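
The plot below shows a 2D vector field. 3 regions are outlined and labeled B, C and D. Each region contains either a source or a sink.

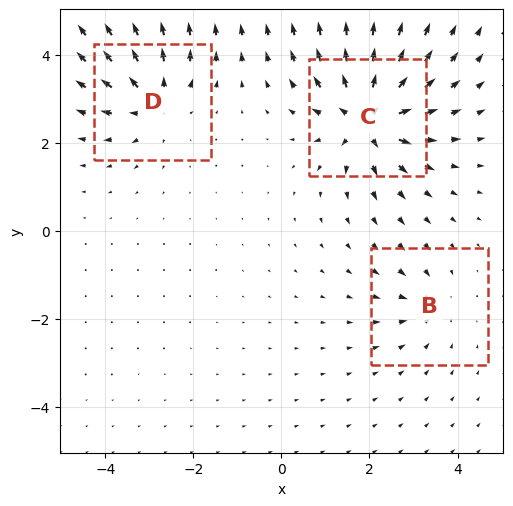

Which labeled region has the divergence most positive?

C

Divergence at each region's feature centre — B: about -3, C: about +6, D: about +4. Region C is most positive.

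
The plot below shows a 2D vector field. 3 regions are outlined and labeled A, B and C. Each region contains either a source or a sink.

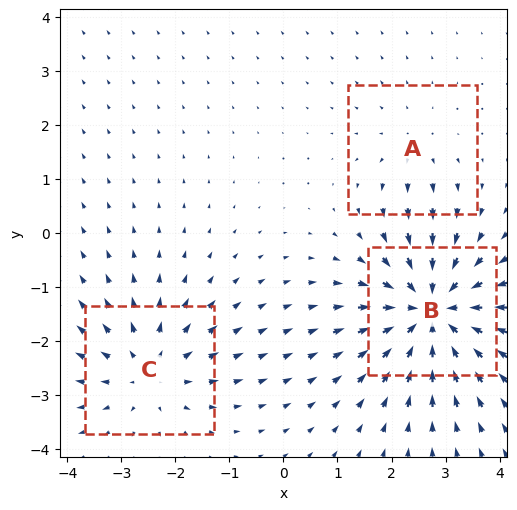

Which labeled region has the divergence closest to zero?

Divergence at each region's feature centre — A: about +2, B: about -5, C: about +3. Region A is closest to zero.

A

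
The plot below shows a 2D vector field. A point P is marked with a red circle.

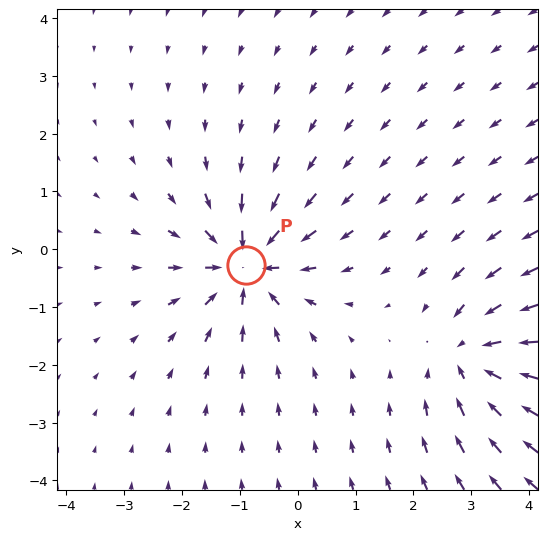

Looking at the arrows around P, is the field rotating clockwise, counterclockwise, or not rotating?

Near P at (-0.9, -0.3) the arrows show no circulation. The curl there is ≈0.

not rotating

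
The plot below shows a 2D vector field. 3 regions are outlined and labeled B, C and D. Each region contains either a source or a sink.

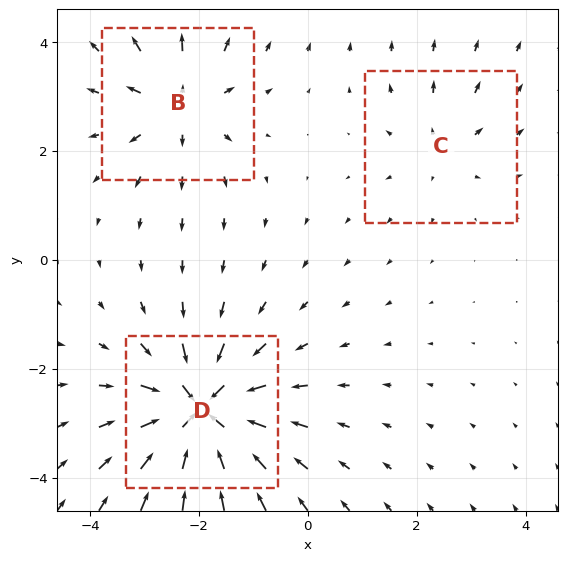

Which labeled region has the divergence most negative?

D

Divergence at each region's feature centre — B: about +4, C: about +2, D: about -7. Region D is most negative.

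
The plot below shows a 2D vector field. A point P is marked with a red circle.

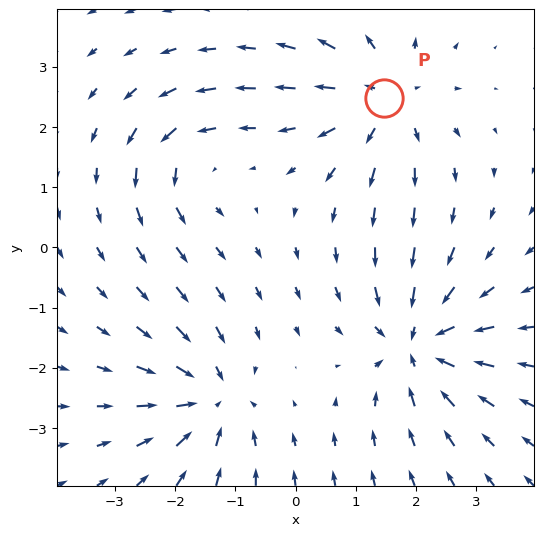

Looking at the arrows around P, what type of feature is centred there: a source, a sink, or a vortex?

At P (1.5, 2.5) the arrows spread outward. Divergence about +5, curl ≈0 — positive divergence with near-zero curl is a source.

source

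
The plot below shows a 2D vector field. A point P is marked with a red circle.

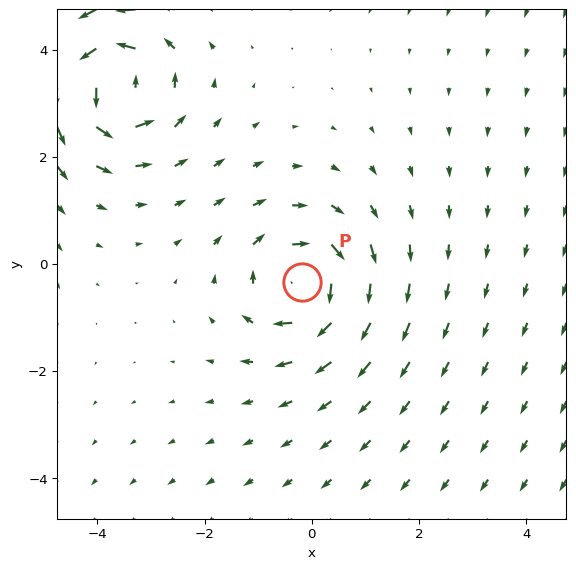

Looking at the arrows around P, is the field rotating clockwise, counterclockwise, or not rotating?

Near P at (-0.2, -0.3) the arrows circulate clockwise. The curl (z-component) there is about -4; negative curl means clockwise rotation.

clockwise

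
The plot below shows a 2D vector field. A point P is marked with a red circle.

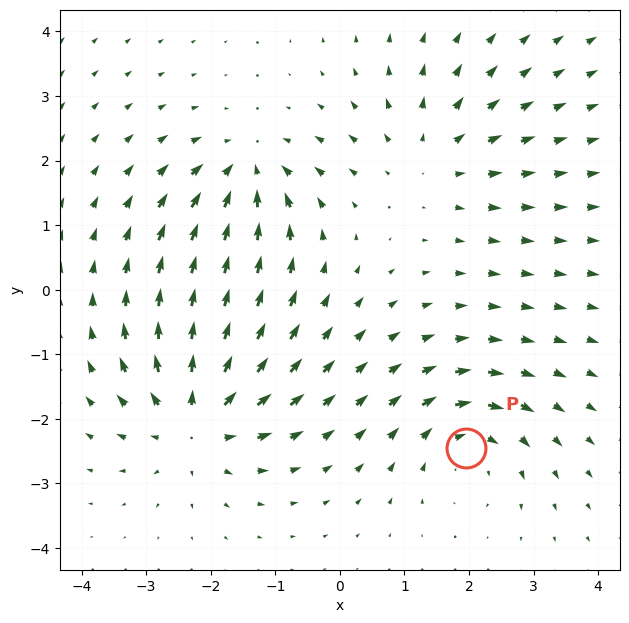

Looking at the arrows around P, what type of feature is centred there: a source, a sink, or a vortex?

At P (2.0, -2.5) the arrows circulate clockwise. Divergence ≈0, curl about -4 — near-zero divergence with nonzero curl is a vortex.

vortex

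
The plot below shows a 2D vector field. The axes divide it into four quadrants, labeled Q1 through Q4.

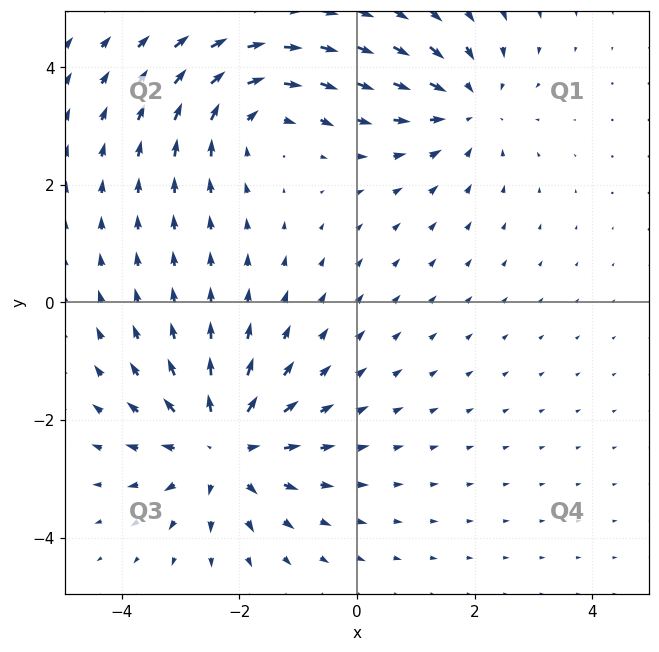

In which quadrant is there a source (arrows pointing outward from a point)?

The source sits at approximately (-2.3, -2.5), which lies in quadrant Q3. The divergence there is about +4, positive as expected for a source.

Q3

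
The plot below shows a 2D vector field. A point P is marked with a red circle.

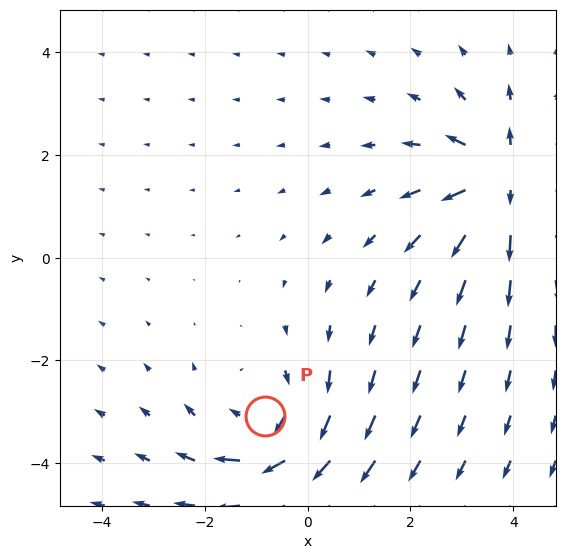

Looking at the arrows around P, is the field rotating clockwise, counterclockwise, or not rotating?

clockwise

Near P at (-0.8, -3.1) the arrows circulate clockwise. The curl (z-component) there is about -3; negative curl means clockwise rotation.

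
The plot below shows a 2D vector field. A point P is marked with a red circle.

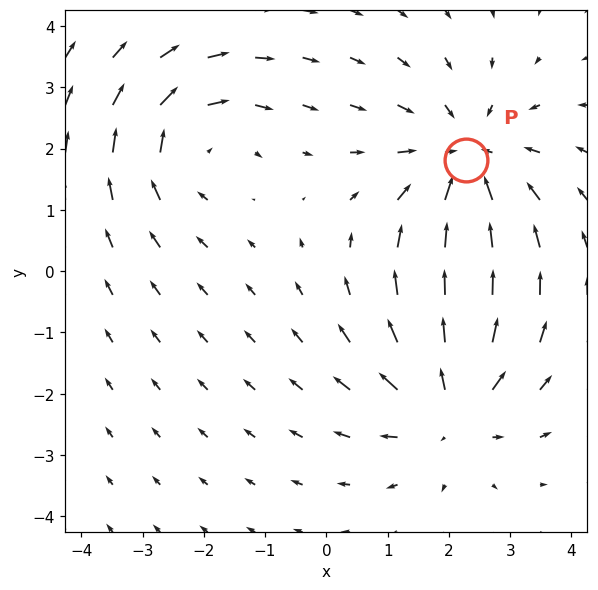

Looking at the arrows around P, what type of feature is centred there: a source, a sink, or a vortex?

At P (2.3, 1.8) the arrows converge inward. Divergence about -3, curl ≈0 — negative divergence with near-zero curl is a sink.

sink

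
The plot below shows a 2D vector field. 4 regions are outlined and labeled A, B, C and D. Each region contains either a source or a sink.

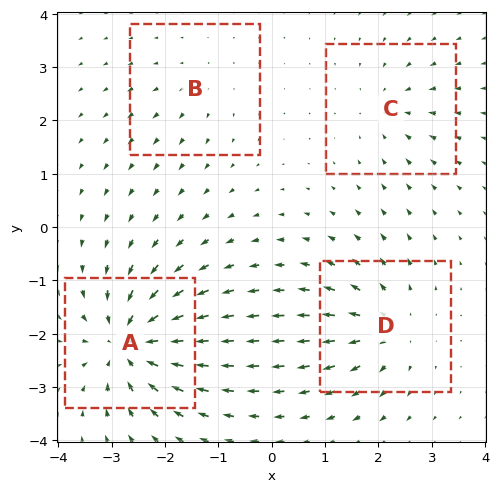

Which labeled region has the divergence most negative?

A

Divergence at each region's feature centre — A: about -8, B: about +2, C: about -3, D: about +5. Region A is most negative.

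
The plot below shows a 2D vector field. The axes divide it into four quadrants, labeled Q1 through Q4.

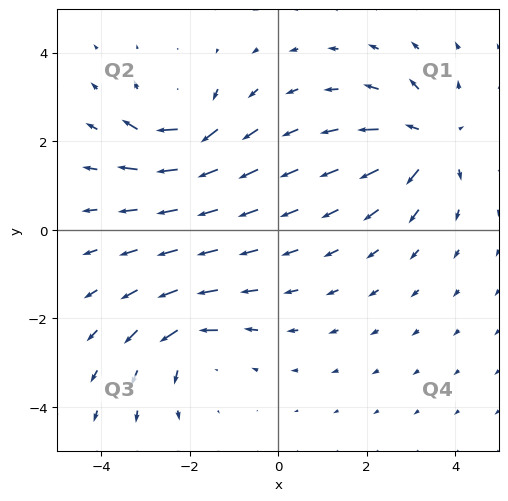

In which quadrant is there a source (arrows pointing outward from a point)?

Q1

The source sits at approximately (3.4, 2.0), which lies in quadrant Q1. The divergence there is about +6, positive as expected for a source.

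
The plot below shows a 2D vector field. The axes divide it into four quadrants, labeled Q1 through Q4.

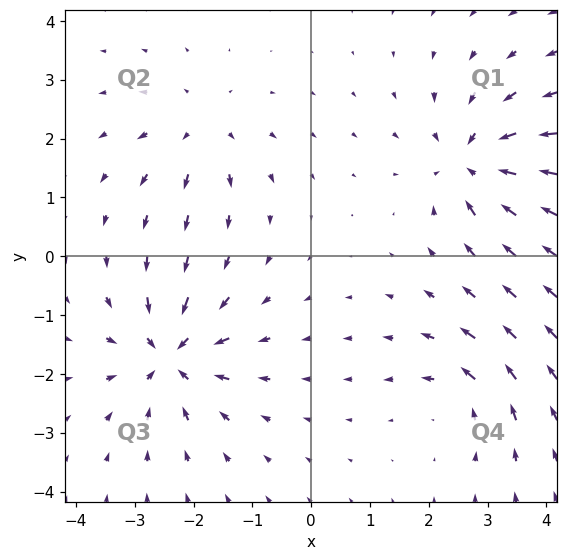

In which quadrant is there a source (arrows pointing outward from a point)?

The source sits at approximately (-1.9, 2.2), which lies in quadrant Q2. The divergence there is about +4, positive as expected for a source.

Q2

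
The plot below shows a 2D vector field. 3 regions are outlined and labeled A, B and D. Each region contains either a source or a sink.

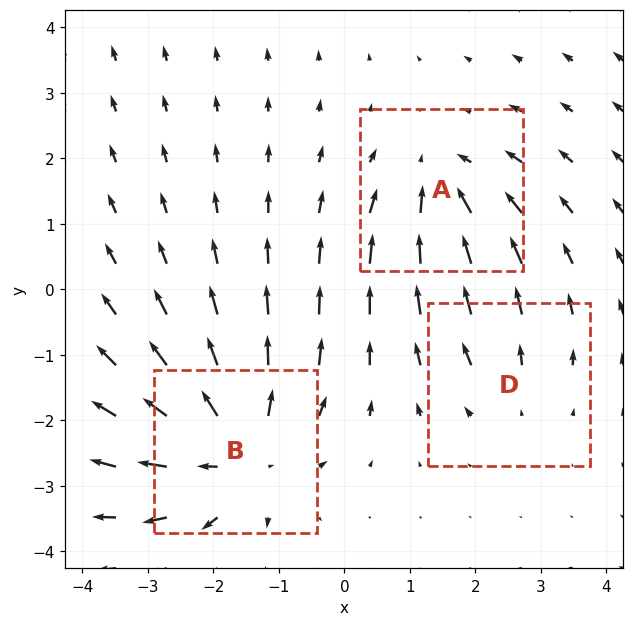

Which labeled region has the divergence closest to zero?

Divergence at each region's feature centre — A: about -3, B: about +5, D: about +2. Region D is closest to zero.

D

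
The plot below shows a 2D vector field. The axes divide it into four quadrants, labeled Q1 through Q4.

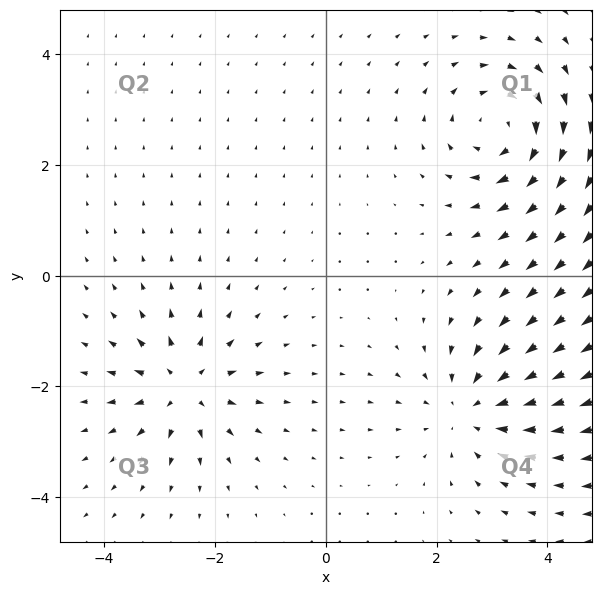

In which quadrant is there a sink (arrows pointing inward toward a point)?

Q4

The sink sits at approximately (2.6, -2.4), which lies in quadrant Q4. The divergence there is about -4, negative as expected for a sink.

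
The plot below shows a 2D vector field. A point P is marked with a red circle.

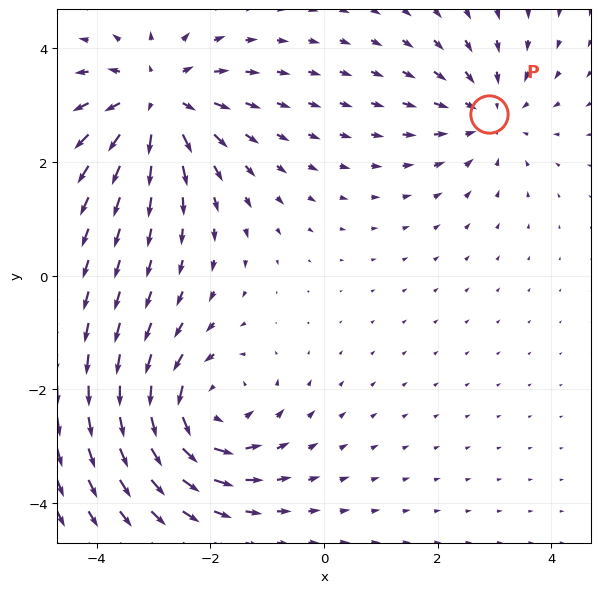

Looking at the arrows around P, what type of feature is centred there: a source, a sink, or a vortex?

At P (2.9, 2.8) the arrows converge inward. Divergence about -3, curl ≈0 — negative divergence with near-zero curl is a sink.

sink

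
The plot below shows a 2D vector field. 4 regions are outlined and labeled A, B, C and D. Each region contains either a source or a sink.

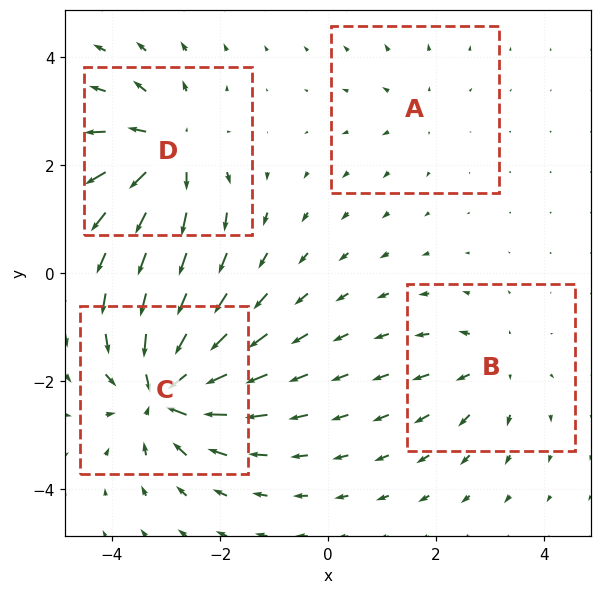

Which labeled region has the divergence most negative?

C

Divergence at each region's feature centre — A: about +2, B: about +4, C: about -8, D: about +6. Region C is most negative.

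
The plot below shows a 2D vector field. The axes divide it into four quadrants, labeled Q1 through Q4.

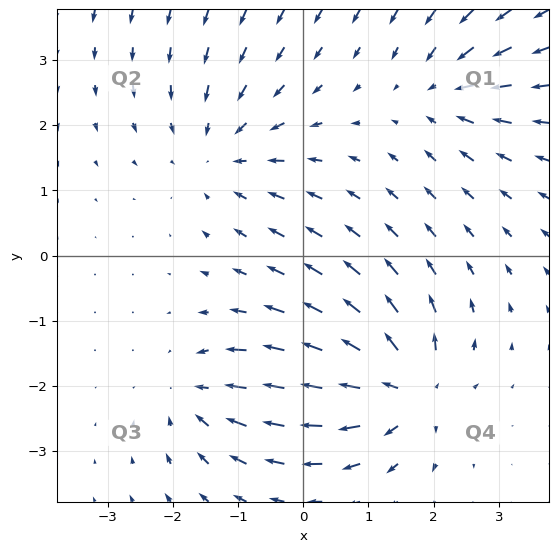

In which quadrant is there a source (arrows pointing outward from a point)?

The source sits at approximately (1.6, -2.1), which lies in quadrant Q4. The divergence there is about +6, positive as expected for a source.

Q4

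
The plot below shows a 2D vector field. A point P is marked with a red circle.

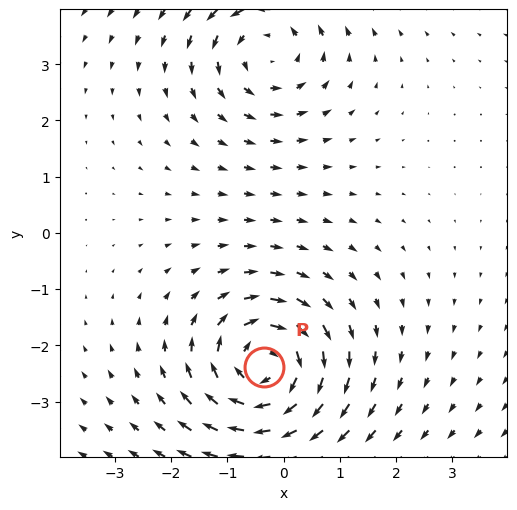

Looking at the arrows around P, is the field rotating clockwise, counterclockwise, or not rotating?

clockwise

Near P at (-0.3, -2.4) the arrows circulate clockwise. The curl (z-component) there is about -6; negative curl means clockwise rotation.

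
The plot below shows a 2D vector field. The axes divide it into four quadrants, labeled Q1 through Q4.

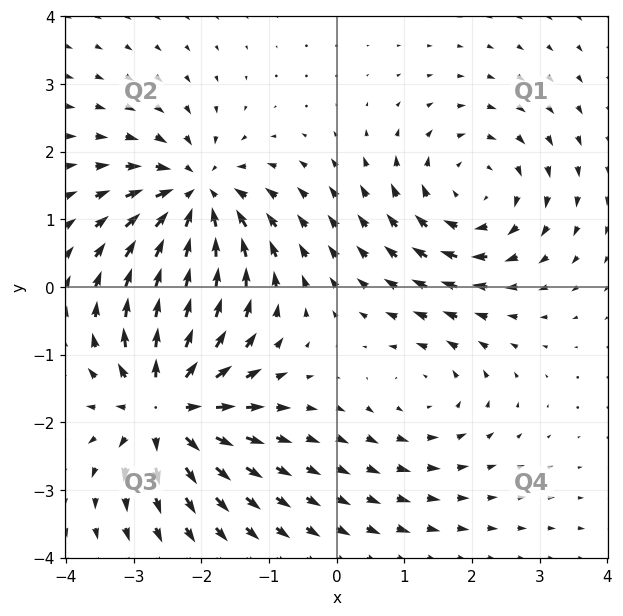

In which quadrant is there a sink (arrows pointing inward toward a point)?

The sink sits at approximately (-2.1, 1.3), which lies in quadrant Q2. The divergence there is about -5, negative as expected for a sink.

Q2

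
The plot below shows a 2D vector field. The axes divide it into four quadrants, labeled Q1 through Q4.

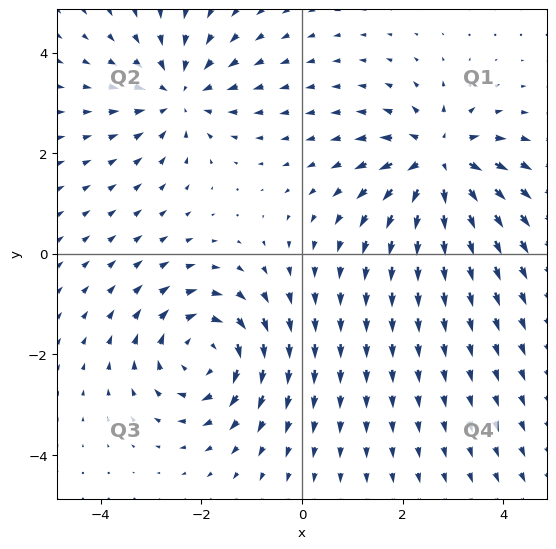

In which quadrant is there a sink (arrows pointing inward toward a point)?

Q2

The sink sits at approximately (-2.4, 3.2), which lies in quadrant Q2. The divergence there is about -3, negative as expected for a sink.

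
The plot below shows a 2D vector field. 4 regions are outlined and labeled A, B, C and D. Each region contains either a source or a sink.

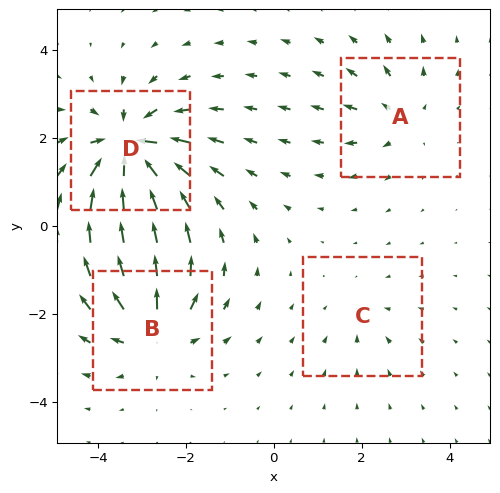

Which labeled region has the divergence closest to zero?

Divergence at each region's feature centre — A: about +4, B: about +6, C: about -2, D: about -8. Region C is closest to zero.

C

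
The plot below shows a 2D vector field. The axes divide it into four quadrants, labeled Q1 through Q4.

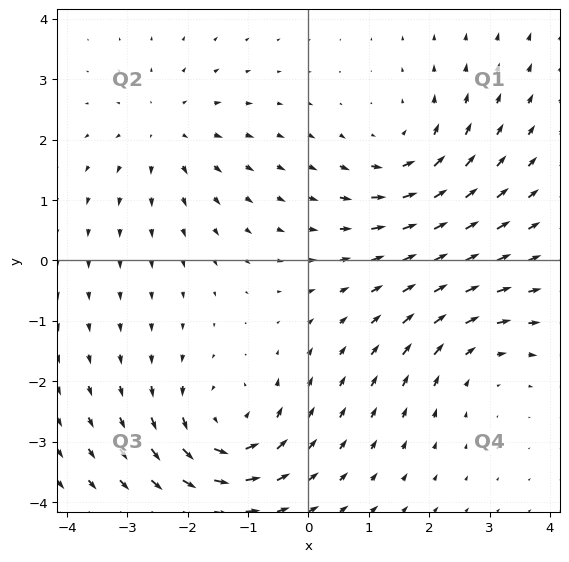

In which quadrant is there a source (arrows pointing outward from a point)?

The source sits at approximately (-2.3, 2.1), which lies in quadrant Q2. The divergence there is about +3, positive as expected for a source.

Q2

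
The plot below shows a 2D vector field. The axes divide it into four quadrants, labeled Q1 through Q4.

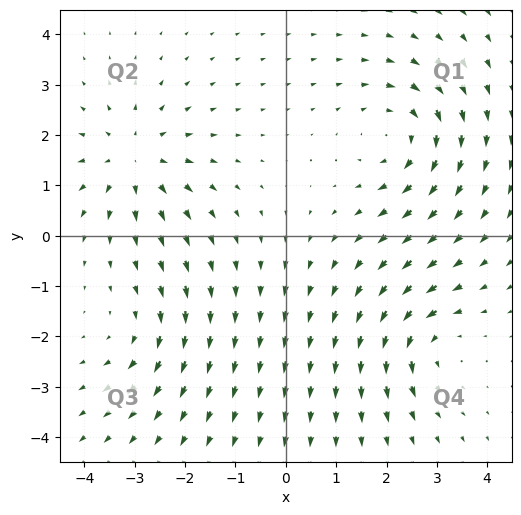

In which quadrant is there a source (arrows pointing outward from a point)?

Q2

The source sits at approximately (-3.0, 1.5), which lies in quadrant Q2. The divergence there is about +4, positive as expected for a source.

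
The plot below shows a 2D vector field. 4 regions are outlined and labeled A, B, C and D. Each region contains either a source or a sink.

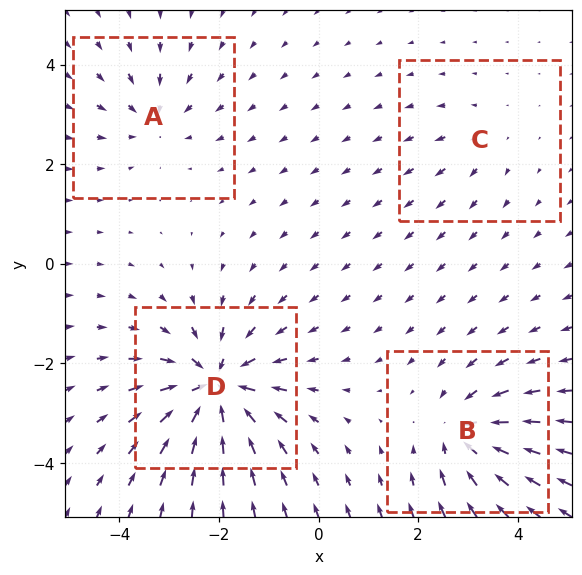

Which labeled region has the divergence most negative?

D

Divergence at each region's feature centre — A: about -4, B: about -5, C: about +2, D: about -8. Region D is most negative.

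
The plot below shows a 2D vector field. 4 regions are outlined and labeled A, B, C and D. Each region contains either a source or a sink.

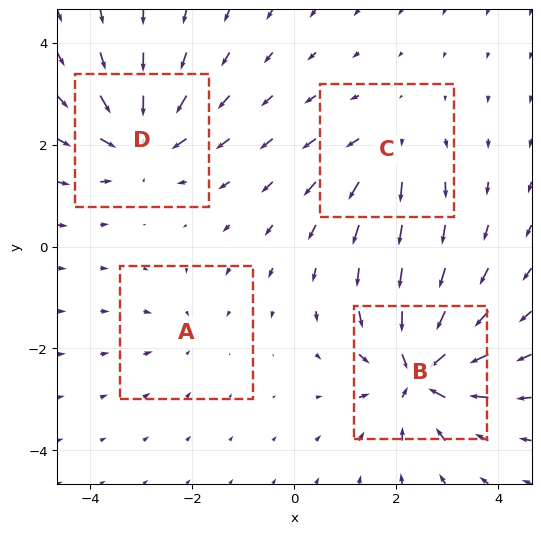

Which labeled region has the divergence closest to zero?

A

Divergence at each region's feature centre — A: about -2, B: about -7, C: about +4, D: about -6. Region A is closest to zero.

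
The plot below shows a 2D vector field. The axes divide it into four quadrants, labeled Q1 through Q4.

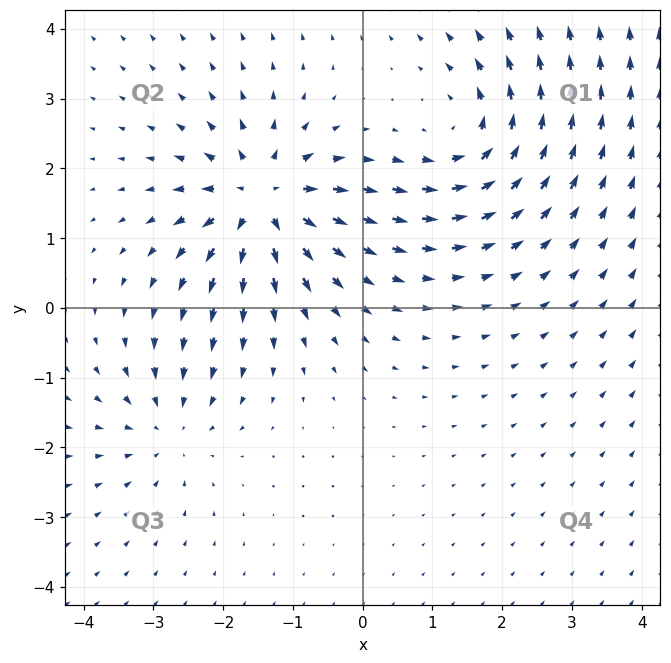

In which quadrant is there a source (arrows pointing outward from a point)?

Q2

The source sits at approximately (-1.4, 1.5), which lies in quadrant Q2. The divergence there is about +7, positive as expected for a source.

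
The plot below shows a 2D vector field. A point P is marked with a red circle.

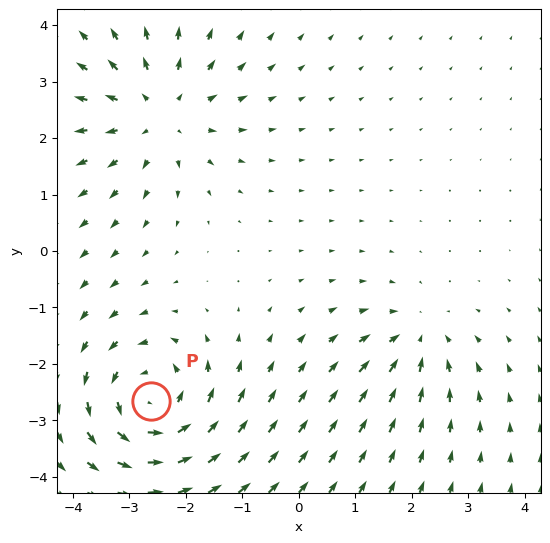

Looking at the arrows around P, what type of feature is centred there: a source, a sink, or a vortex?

At P (-2.6, -2.7) the arrows circulate counterclockwise. Divergence ≈0, curl about +5 — near-zero divergence with nonzero curl is a vortex.

vortex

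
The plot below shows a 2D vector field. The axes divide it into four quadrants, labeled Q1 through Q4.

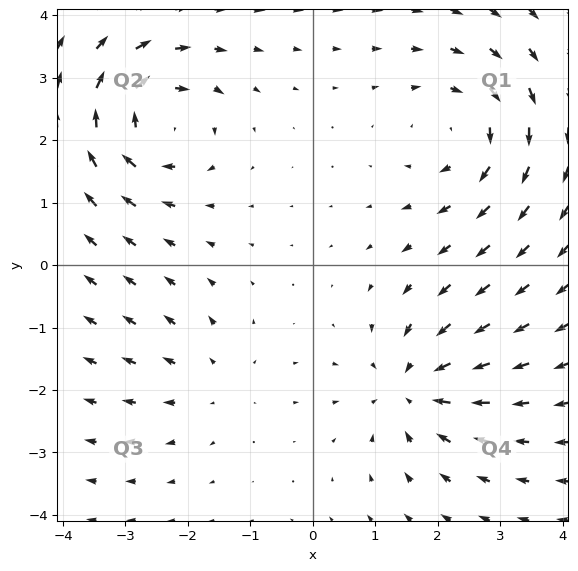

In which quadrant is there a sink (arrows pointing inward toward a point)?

The sink sits at approximately (1.6, -2.0), which lies in quadrant Q4. The divergence there is about -5, negative as expected for a sink.

Q4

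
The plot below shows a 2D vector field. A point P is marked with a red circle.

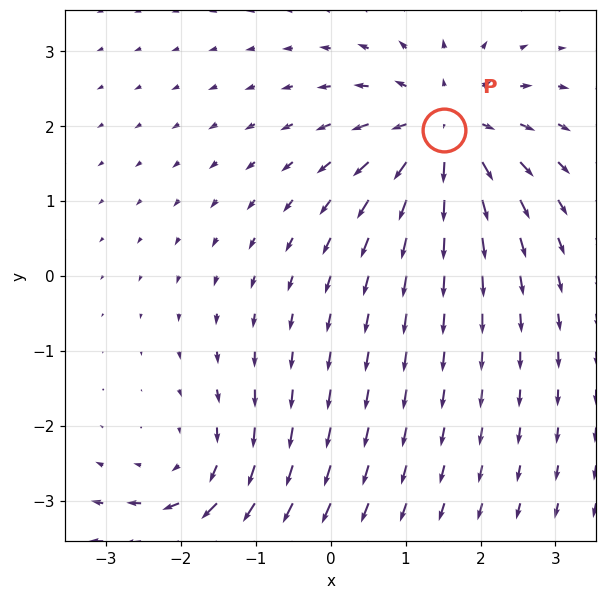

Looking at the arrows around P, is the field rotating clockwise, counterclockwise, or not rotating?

Near P at (1.5, 2.0) the arrows show no circulation. The curl there is ≈0.

not rotating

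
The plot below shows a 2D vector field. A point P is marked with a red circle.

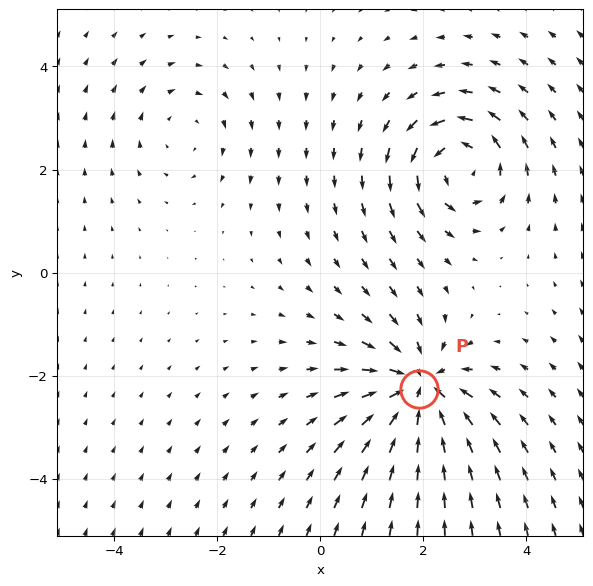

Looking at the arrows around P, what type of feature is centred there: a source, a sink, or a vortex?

At P (1.9, -2.3) the arrows converge inward. Divergence about -6, curl ≈0 — negative divergence with near-zero curl is a sink.

sink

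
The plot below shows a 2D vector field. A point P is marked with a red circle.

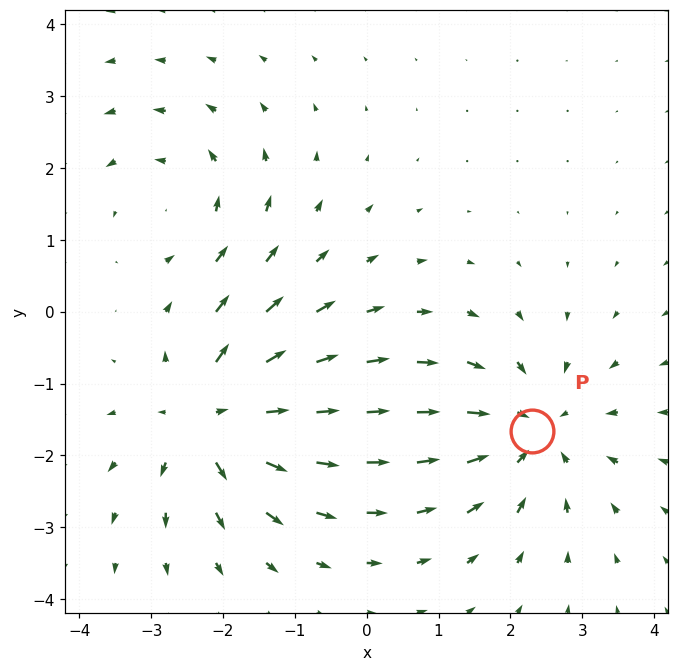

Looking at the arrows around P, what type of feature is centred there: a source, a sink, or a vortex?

At P (2.3, -1.7) the arrows converge inward. Divergence about -4, curl ≈0 — negative divergence with near-zero curl is a sink.

sink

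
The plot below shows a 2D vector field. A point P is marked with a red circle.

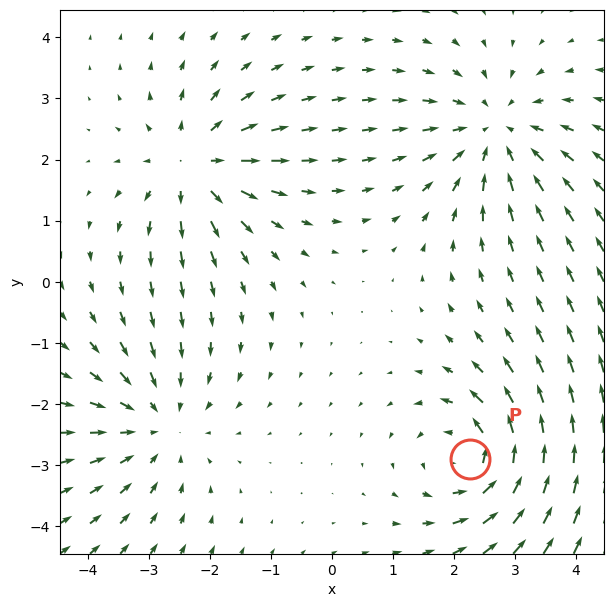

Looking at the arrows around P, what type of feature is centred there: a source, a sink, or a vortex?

vortex

At P (2.3, -2.9) the arrows circulate counterclockwise. Divergence ≈0, curl about +5 — near-zero divergence with nonzero curl is a vortex.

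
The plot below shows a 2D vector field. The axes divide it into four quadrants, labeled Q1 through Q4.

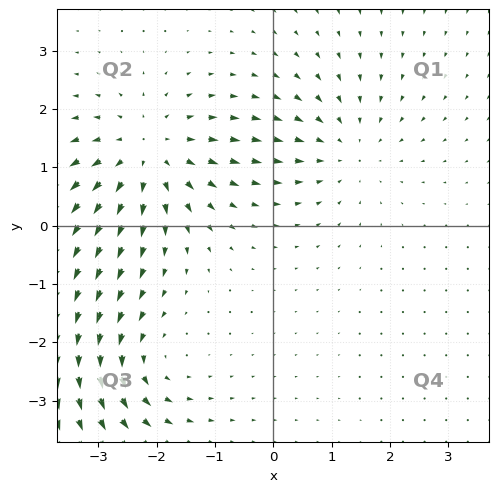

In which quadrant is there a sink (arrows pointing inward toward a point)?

The sink sits at approximately (1.2, 1.3), which lies in quadrant Q1. The divergence there is about -3, negative as expected for a sink.

Q1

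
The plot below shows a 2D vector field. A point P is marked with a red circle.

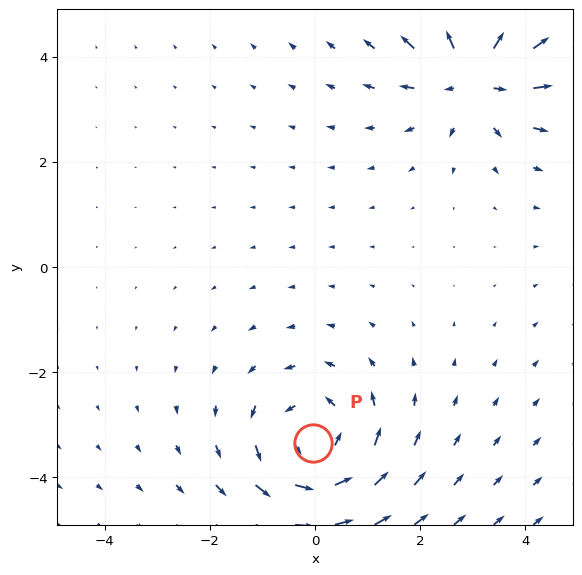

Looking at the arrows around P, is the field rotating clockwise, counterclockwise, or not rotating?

counterclockwise

Near P at (-0.0, -3.4) the arrows circulate counterclockwise. The curl (z-component) there is about +5; positive curl means counterclockwise rotation.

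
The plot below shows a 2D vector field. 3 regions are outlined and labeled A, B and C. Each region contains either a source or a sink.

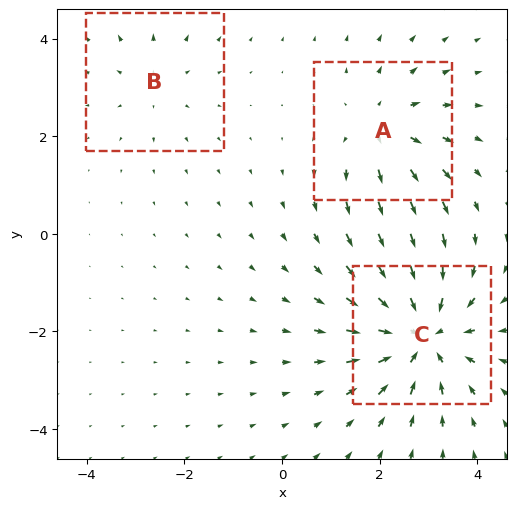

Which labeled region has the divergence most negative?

Divergence at each region's feature centre — A: about +3, B: about +2, C: about -5. Region C is most negative.

C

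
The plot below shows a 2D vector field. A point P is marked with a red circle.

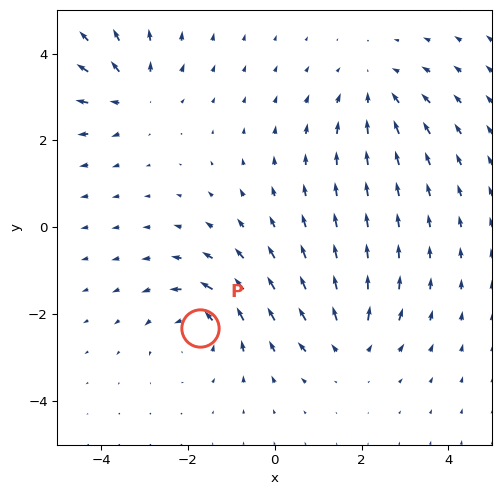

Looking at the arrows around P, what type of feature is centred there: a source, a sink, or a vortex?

At P (-1.7, -2.3) the arrows circulate counterclockwise. Divergence ≈0, curl about +3 — near-zero divergence with nonzero curl is a vortex.

vortex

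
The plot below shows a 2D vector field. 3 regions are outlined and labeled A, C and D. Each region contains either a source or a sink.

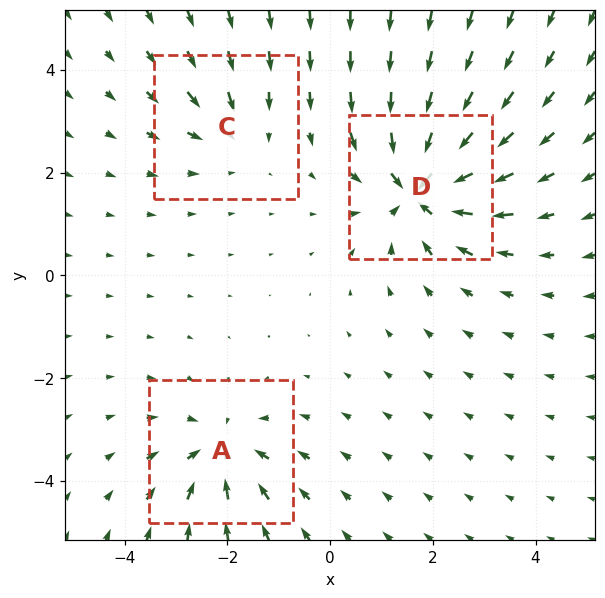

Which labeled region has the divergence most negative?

Divergence at each region's feature centre — A: about -4, C: about -2, D: about -6. Region D is most negative.

D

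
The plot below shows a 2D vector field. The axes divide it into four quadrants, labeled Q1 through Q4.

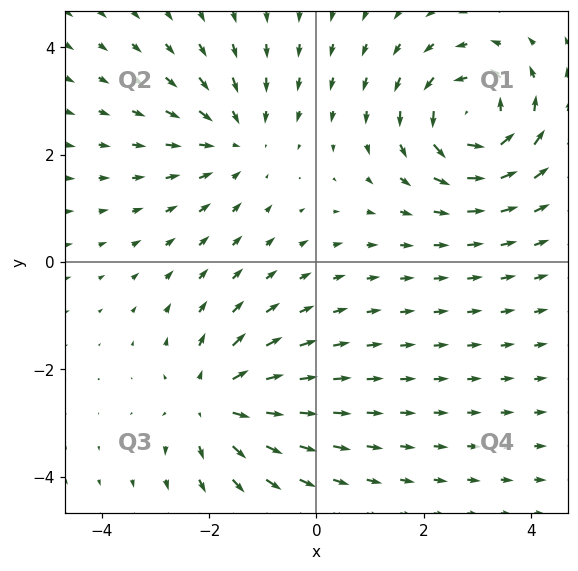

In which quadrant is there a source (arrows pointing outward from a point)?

Q3

The source sits at approximately (-1.9, -2.6), which lies in quadrant Q3. The divergence there is about +3, positive as expected for a source.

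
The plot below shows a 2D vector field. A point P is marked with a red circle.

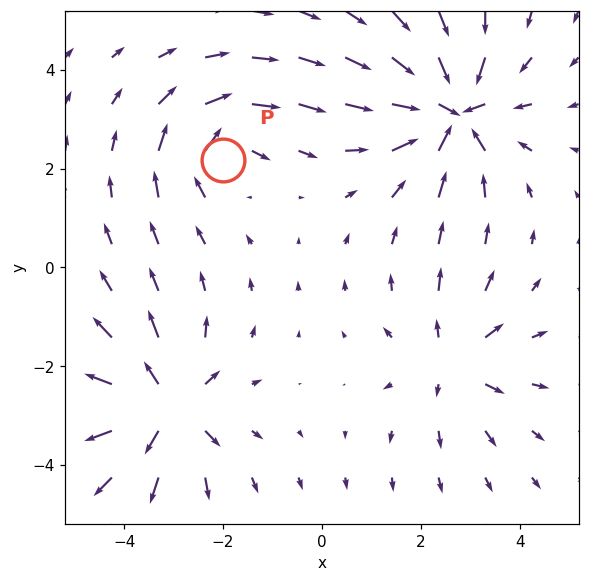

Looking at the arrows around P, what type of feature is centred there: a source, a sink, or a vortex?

vortex

At P (-2.0, 2.2) the arrows circulate clockwise. Divergence ≈0, curl about -4 — near-zero divergence with nonzero curl is a vortex.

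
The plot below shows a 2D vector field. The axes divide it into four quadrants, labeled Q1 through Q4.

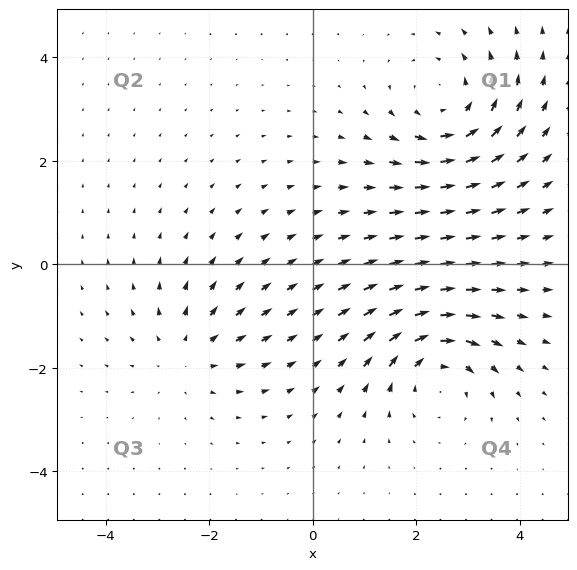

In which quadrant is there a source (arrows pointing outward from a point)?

Q3

The source sits at approximately (-2.4, -1.7), which lies in quadrant Q3. The divergence there is about +3, positive as expected for a source.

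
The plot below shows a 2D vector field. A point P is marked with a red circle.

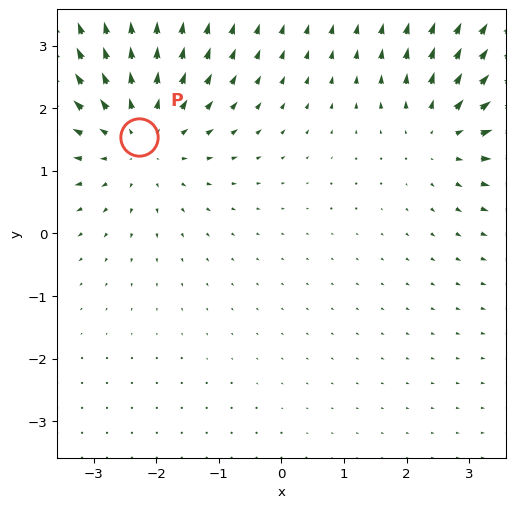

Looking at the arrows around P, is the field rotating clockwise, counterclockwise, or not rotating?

Near P at (-2.3, 1.5) the arrows show no circulation. The curl there is ≈0.

not rotating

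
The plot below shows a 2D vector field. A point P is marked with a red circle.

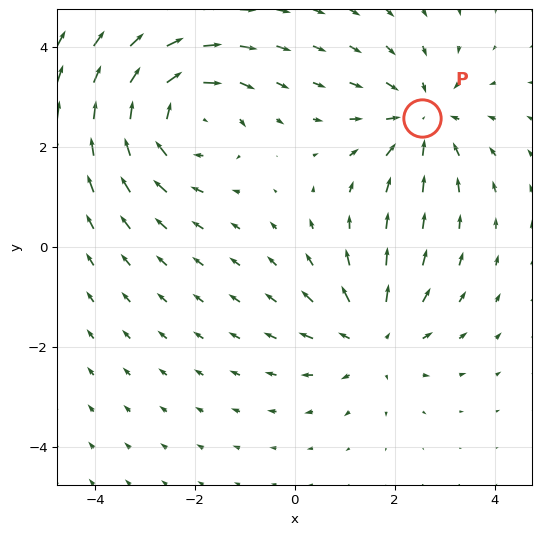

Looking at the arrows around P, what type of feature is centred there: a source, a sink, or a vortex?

At P (2.6, 2.6) the arrows converge inward. Divergence about -3, curl ≈0 — negative divergence with near-zero curl is a sink.

sink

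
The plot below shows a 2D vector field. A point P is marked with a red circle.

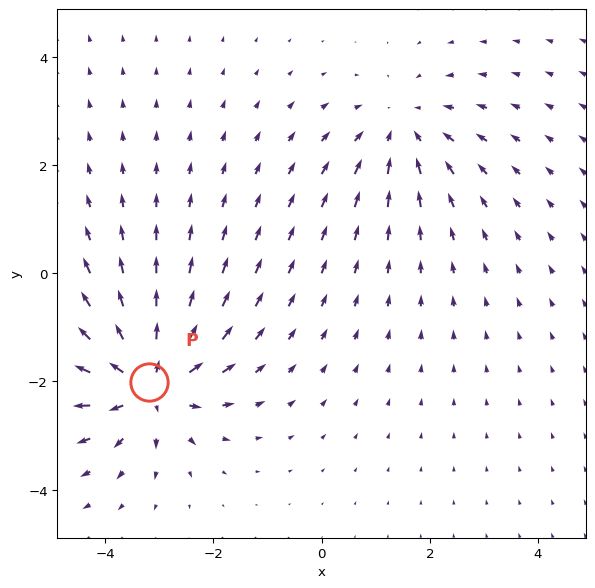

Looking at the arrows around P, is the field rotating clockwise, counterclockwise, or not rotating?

not rotating

Near P at (-3.2, -2.0) the arrows show no circulation. The curl there is ≈0.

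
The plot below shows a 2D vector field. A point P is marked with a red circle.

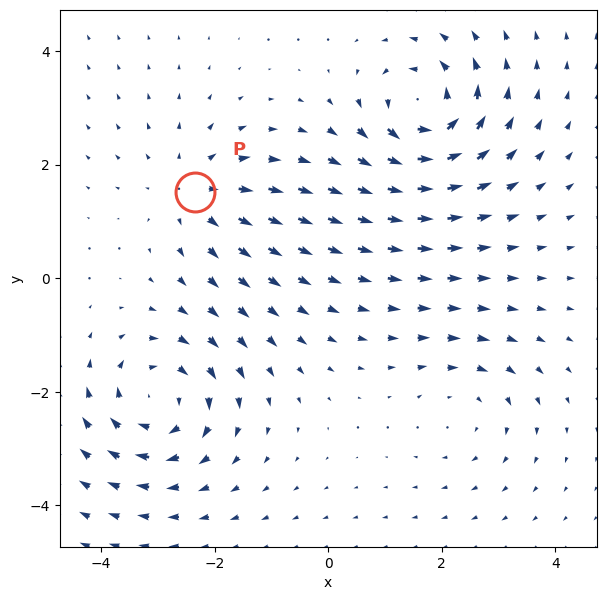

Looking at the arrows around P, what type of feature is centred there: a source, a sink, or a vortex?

source

At P (-2.3, 1.5) the arrows spread outward. Divergence about +3, curl ≈0 — positive divergence with near-zero curl is a source.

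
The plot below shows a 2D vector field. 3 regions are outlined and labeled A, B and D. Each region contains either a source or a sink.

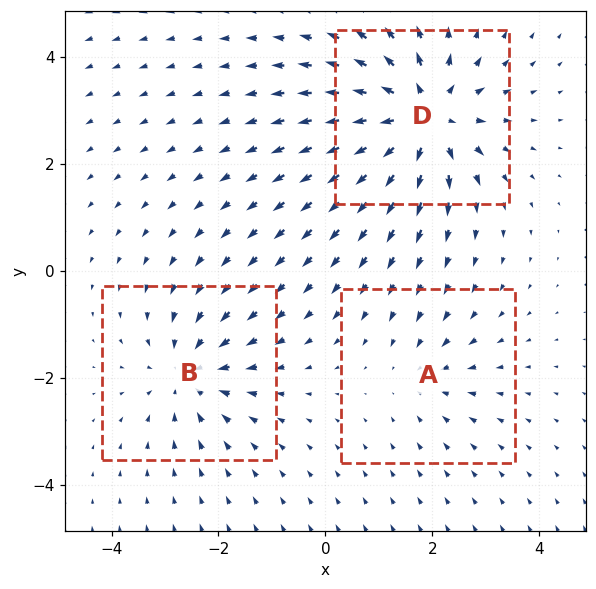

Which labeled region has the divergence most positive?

Divergence at each region's feature centre — A: about -2, B: about -3, D: about +5. Region D is most positive.

D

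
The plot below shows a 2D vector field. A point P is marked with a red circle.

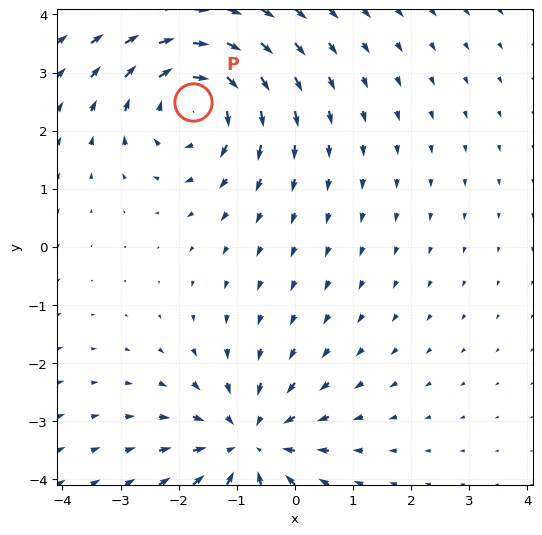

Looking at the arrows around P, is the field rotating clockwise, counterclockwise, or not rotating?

Near P at (-1.7, 2.5) the arrows circulate clockwise. The curl (z-component) there is about -5; negative curl means clockwise rotation.

clockwise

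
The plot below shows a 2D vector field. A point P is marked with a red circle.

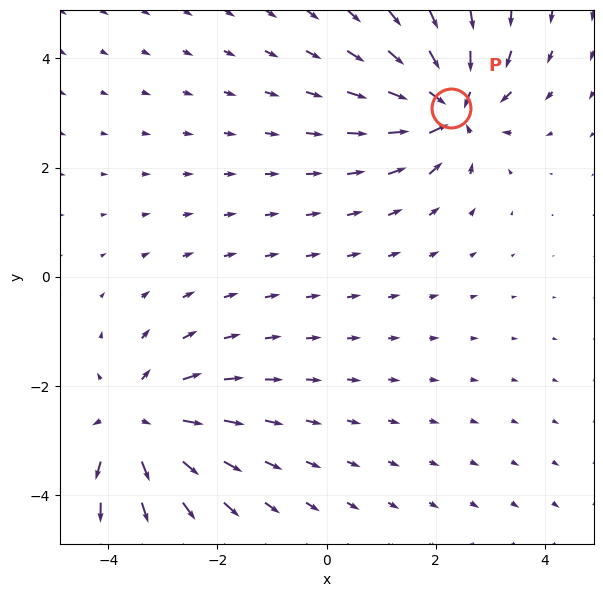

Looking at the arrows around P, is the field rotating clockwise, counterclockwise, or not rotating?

not rotating

Near P at (2.3, 3.1) the arrows show no circulation. The curl there is ≈0.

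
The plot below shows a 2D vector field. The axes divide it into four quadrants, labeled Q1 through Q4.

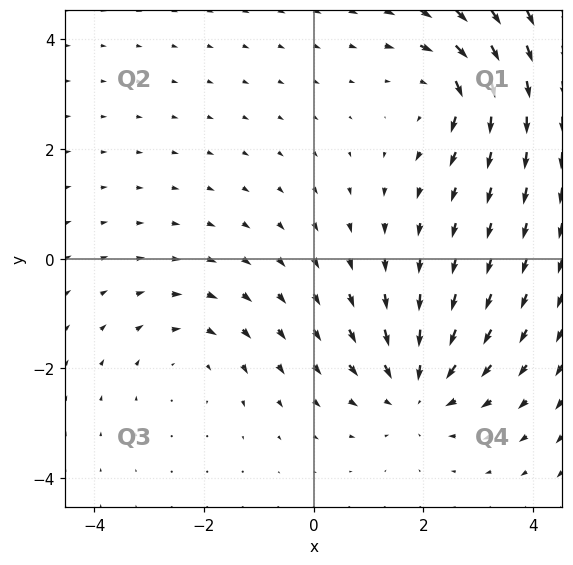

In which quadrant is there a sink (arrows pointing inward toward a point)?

Q4

The sink sits at approximately (1.9, -2.4), which lies in quadrant Q4. The divergence there is about -4, negative as expected for a sink.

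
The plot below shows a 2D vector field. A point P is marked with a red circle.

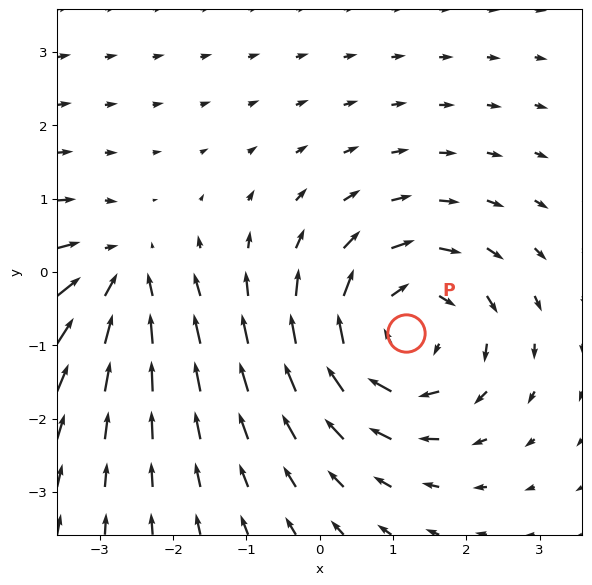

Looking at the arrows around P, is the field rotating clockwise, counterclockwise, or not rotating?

Near P at (1.2, -0.8) the arrows circulate clockwise. The curl (z-component) there is about -4; negative curl means clockwise rotation.

clockwise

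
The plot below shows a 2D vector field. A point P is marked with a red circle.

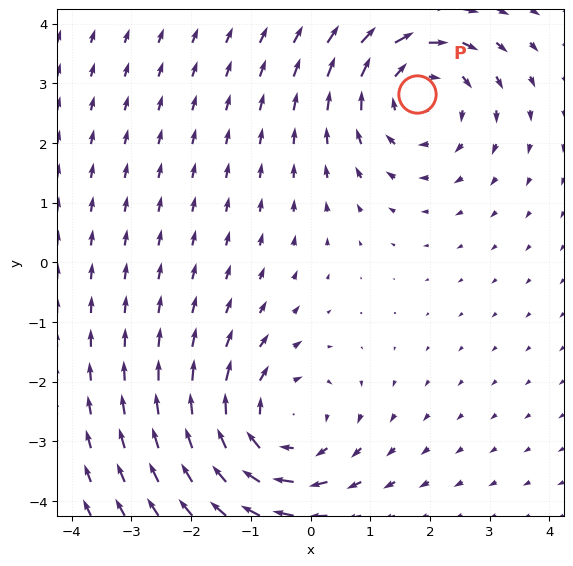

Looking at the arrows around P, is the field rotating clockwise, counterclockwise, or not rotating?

clockwise

Near P at (1.8, 2.8) the arrows circulate clockwise. The curl (z-component) there is about -3; negative curl means clockwise rotation.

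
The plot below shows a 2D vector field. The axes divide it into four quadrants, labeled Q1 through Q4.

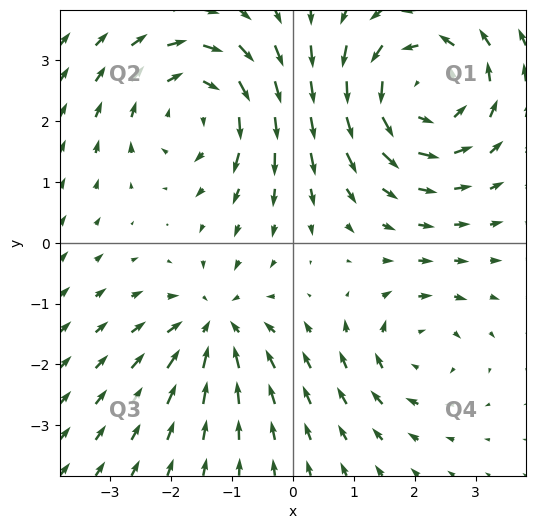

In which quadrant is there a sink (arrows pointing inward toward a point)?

Q3

The sink sits at approximately (-1.3, -1.4), which lies in quadrant Q3. The divergence there is about -3, negative as expected for a sink.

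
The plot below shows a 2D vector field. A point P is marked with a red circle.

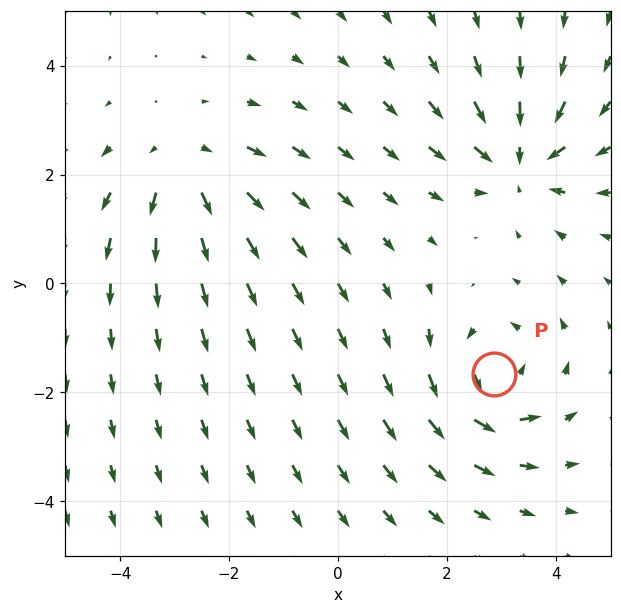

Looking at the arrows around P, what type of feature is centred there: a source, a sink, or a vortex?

At P (2.9, -1.7) the arrows circulate counterclockwise. Divergence ≈0, curl about +5 — near-zero divergence with nonzero curl is a vortex.

vortex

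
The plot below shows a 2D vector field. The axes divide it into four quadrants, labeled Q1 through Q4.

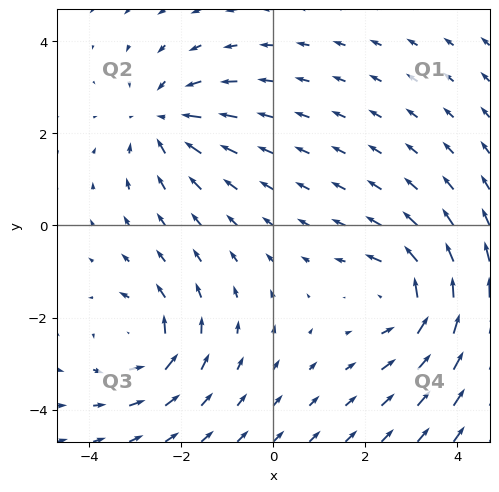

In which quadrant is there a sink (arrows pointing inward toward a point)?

The sink sits at approximately (-2.4, 2.3), which lies in quadrant Q2. The divergence there is about -5, negative as expected for a sink.

Q2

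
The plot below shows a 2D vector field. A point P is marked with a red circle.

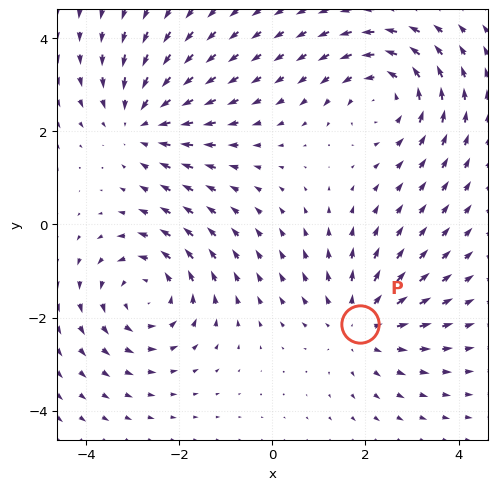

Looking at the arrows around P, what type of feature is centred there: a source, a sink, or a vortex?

source

At P (1.9, -2.1) the arrows spread outward. Divergence about +3, curl ≈0 — positive divergence with near-zero curl is a source.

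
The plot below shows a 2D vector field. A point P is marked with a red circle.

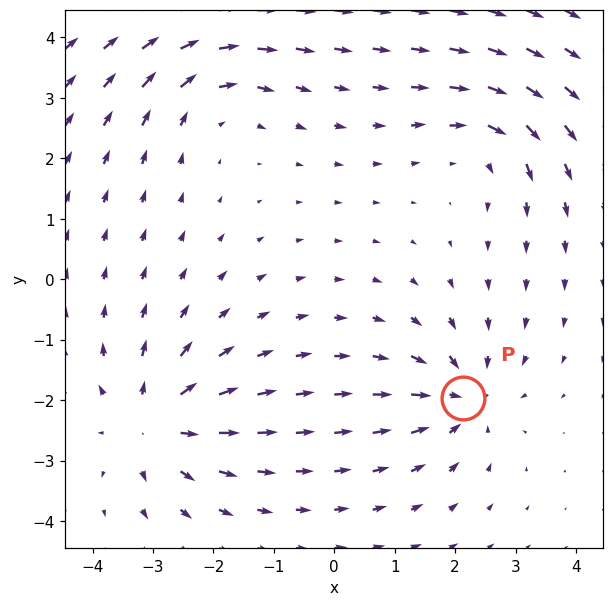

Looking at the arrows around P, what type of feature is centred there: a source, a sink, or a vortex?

sink

At P (2.1, -2.0) the arrows converge inward. Divergence about -4, curl ≈0 — negative divergence with near-zero curl is a sink.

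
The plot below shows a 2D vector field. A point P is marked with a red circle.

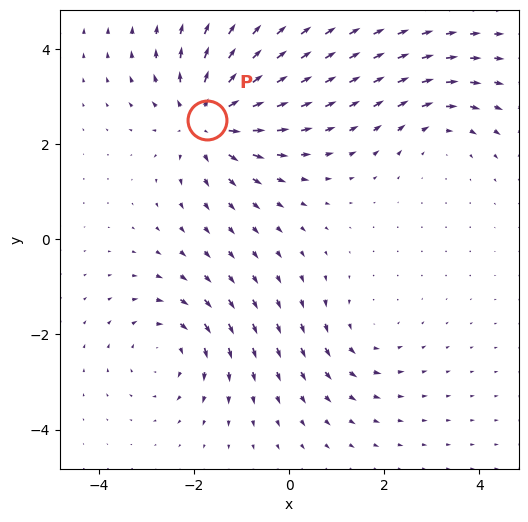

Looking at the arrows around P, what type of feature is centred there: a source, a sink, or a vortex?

source

At P (-1.7, 2.5) the arrows spread outward. Divergence about +5, curl ≈0 — positive divergence with near-zero curl is a source.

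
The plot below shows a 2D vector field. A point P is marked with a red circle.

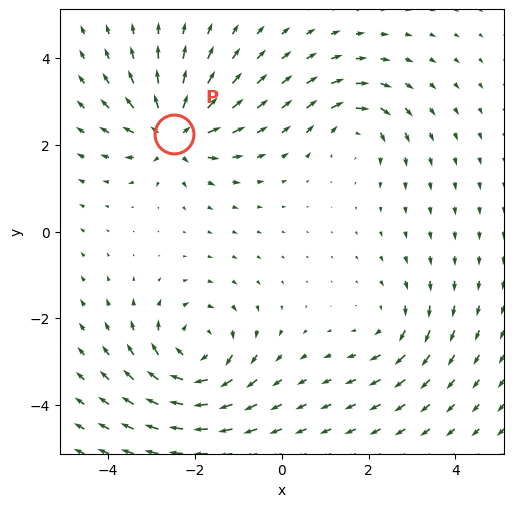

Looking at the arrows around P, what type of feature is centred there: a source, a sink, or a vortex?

At P (-2.5, 2.2) the arrows spread outward. Divergence about +6, curl ≈0 — positive divergence with near-zero curl is a source.

source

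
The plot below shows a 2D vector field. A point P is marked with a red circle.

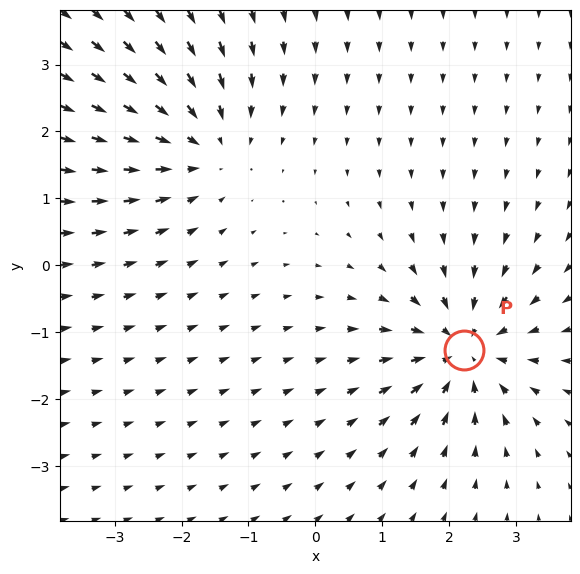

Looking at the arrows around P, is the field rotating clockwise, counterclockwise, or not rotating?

not rotating

Near P at (2.2, -1.3) the arrows show no circulation. The curl there is ≈0.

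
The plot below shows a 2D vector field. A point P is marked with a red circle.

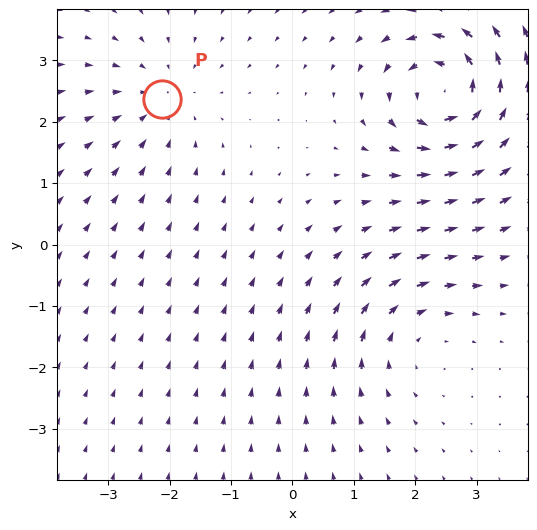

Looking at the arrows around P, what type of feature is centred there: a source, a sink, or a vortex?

At P (-2.1, 2.4) the arrows converge inward. Divergence about -2, curl ≈0 — negative divergence with near-zero curl is a sink.

sink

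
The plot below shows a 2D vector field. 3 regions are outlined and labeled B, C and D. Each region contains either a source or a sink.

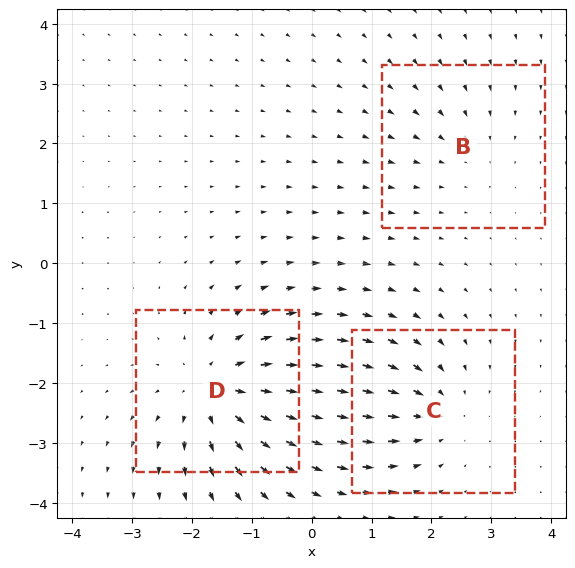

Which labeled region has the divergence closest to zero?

Divergence at each region's feature centre — B: about -2, C: about -3, D: about +5. Region B is closest to zero.

B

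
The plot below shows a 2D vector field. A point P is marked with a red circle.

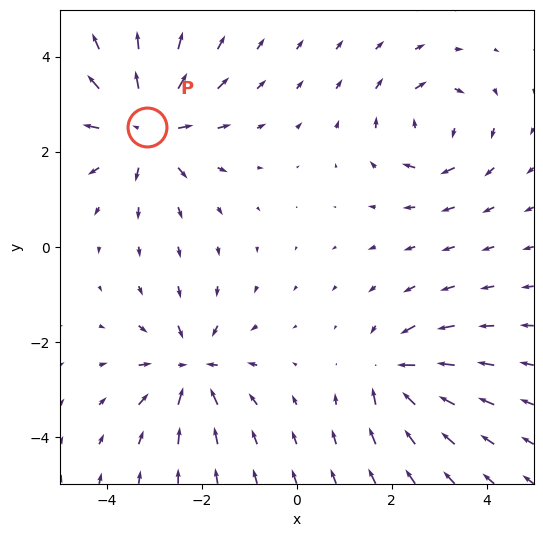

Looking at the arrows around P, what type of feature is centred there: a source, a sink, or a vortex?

At P (-3.1, 2.5) the arrows spread outward. Divergence about +5, curl ≈0 — positive divergence with near-zero curl is a source.

source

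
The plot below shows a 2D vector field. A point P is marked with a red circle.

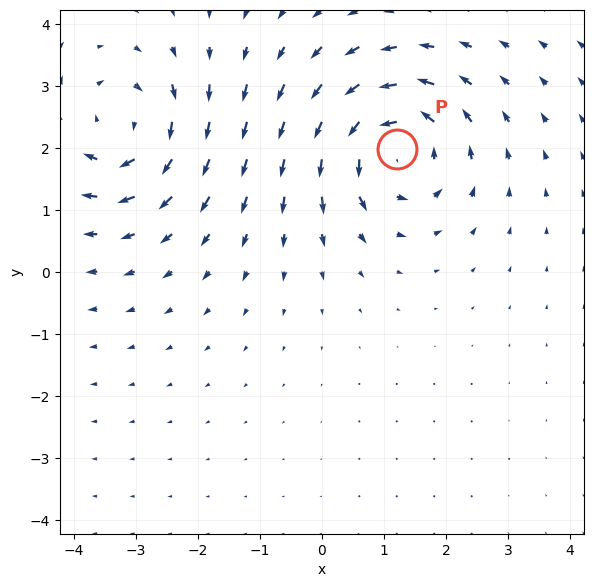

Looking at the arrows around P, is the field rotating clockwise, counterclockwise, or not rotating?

counterclockwise

Near P at (1.2, 2.0) the arrows circulate counterclockwise. The curl (z-component) there is about +5; positive curl means counterclockwise rotation.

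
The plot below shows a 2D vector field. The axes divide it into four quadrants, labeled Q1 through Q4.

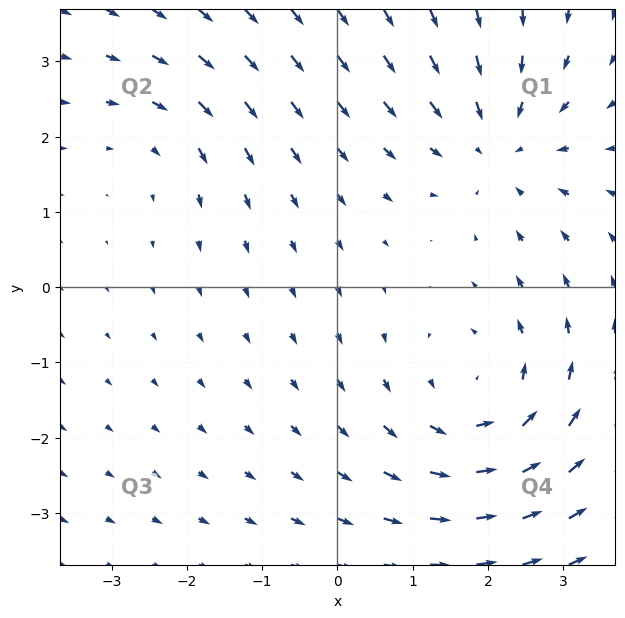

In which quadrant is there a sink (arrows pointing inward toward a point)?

Q1

The sink sits at approximately (2.1, 1.9), which lies in quadrant Q1. The divergence there is about -3, negative as expected for a sink.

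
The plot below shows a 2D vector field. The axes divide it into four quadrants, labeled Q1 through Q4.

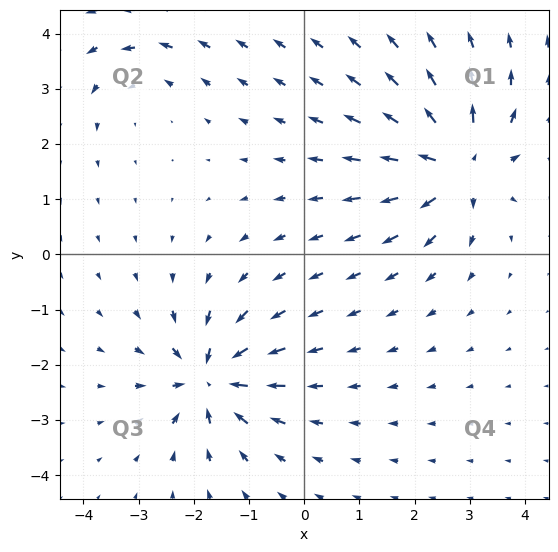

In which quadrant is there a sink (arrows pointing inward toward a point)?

Q3

The sink sits at approximately (-1.7, -2.3), which lies in quadrant Q3. The divergence there is about -6, negative as expected for a sink.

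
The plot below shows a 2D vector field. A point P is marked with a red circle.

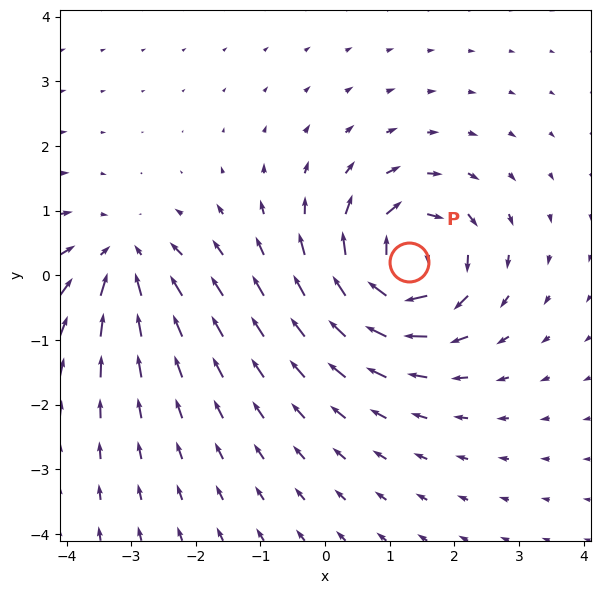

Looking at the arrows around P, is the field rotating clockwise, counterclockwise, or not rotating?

clockwise

Near P at (1.3, 0.2) the arrows circulate clockwise. The curl (z-component) there is about -7; negative curl means clockwise rotation.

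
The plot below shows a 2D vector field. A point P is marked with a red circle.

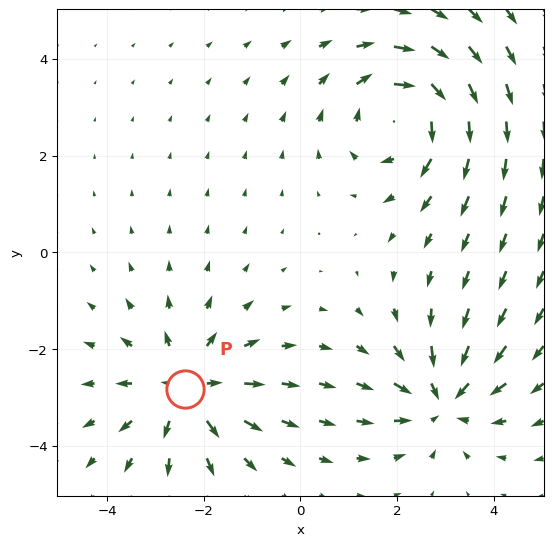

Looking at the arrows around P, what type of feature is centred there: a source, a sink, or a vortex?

source

At P (-2.4, -2.8) the arrows spread outward. Divergence about +4, curl ≈0 — positive divergence with near-zero curl is a source.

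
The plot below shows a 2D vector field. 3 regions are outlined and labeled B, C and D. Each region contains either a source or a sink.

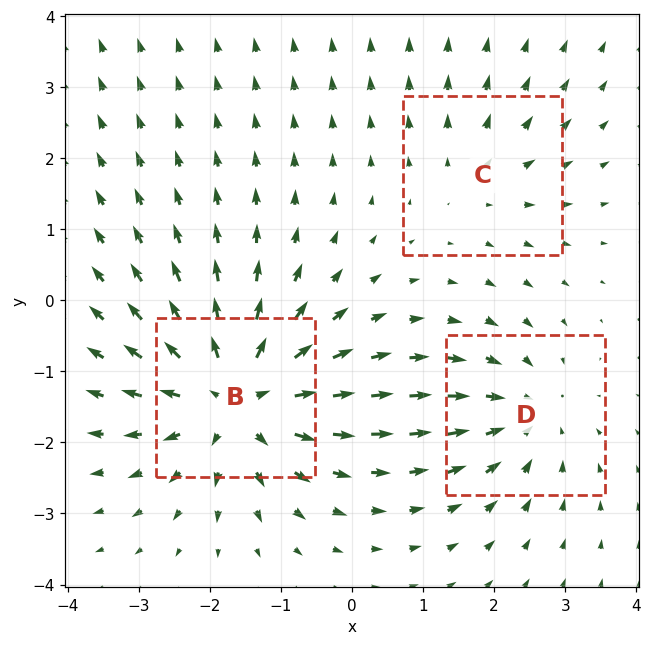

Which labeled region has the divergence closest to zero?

Divergence at each region's feature centre — B: about +5, C: about +2, D: about -3. Region C is closest to zero.

C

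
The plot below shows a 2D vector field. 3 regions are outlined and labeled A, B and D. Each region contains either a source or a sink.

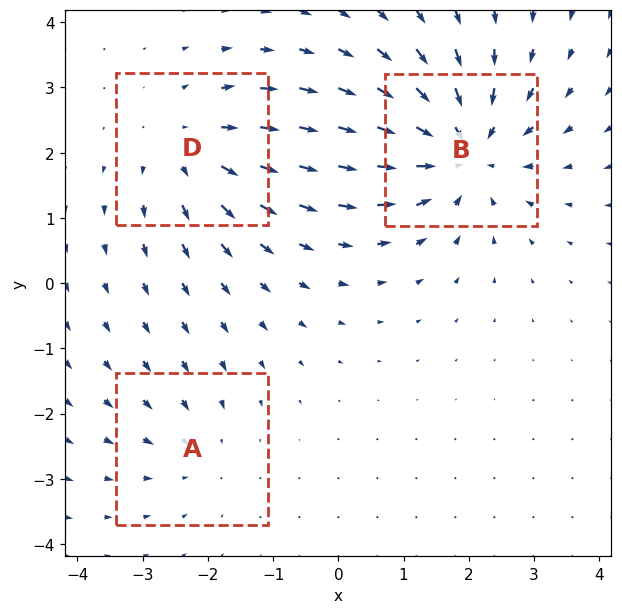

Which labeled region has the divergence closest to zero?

A

Divergence at each region's feature centre — A: about -2, B: about -4, D: about +3. Region A is closest to zero.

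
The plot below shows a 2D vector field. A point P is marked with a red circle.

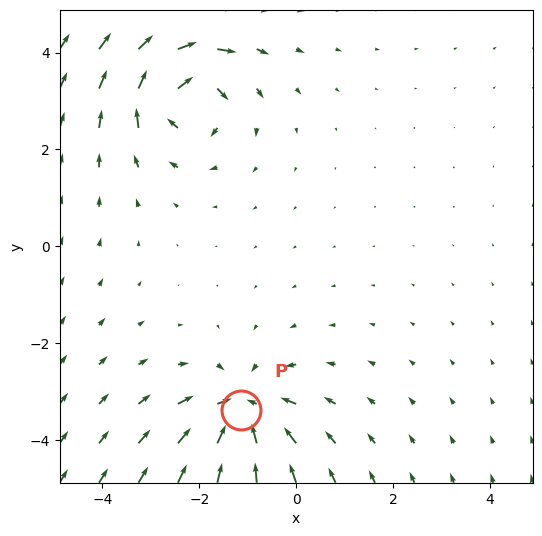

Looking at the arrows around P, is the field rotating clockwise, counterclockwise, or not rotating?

Near P at (-1.1, -3.4) the arrows show no circulation. The curl there is ≈0.

not rotating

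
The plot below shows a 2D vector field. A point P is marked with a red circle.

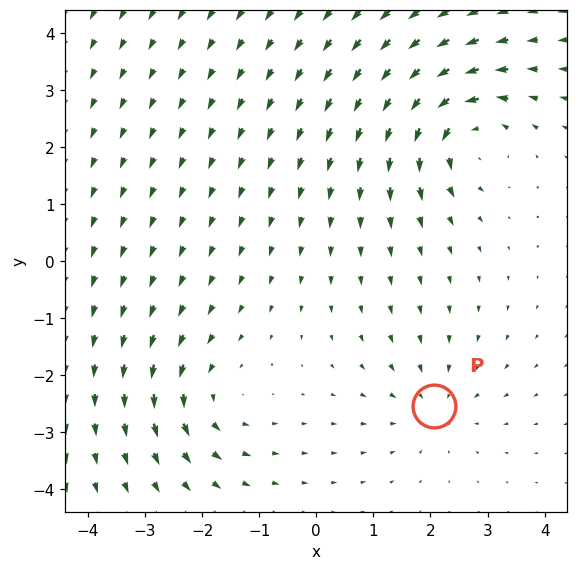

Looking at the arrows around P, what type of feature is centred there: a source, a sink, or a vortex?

At P (2.1, -2.5) the arrows converge inward. Divergence about -2, curl ≈0 — negative divergence with near-zero curl is a sink.

sink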